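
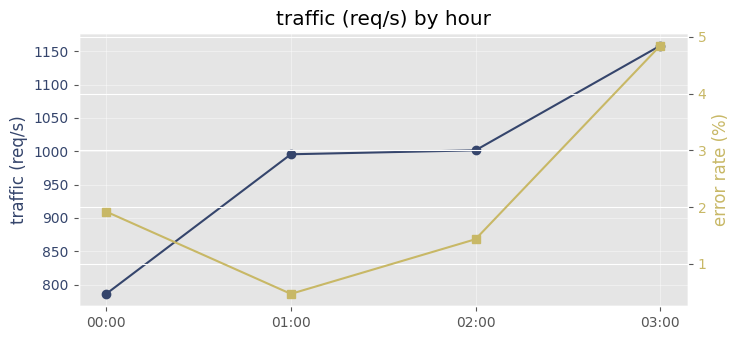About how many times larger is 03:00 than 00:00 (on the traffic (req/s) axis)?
03:00 ≈ 1150, 00:00 ≈ 800; 1150/800 ≈ 1.44.

≈ 1.44×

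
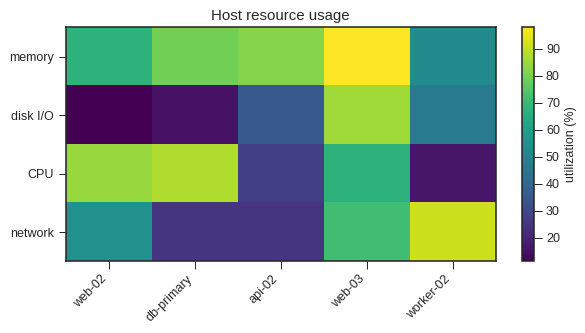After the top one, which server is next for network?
Top 3 for network: worker-02 ≈ 90, web-03 ≈ 70, web-02 ≈ 60.

web-03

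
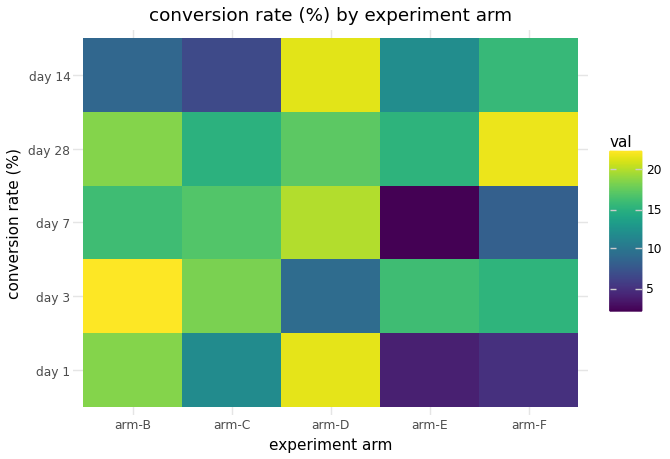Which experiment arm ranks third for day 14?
Top 4 for day 14: arm-D ≈ 22, arm-F ≈ 16, arm-E ≈ 12, arm-B ≈ 8.

arm-E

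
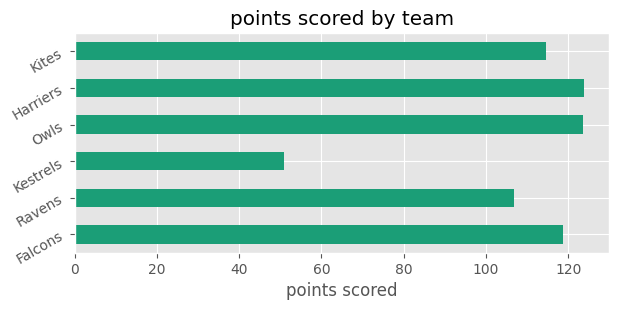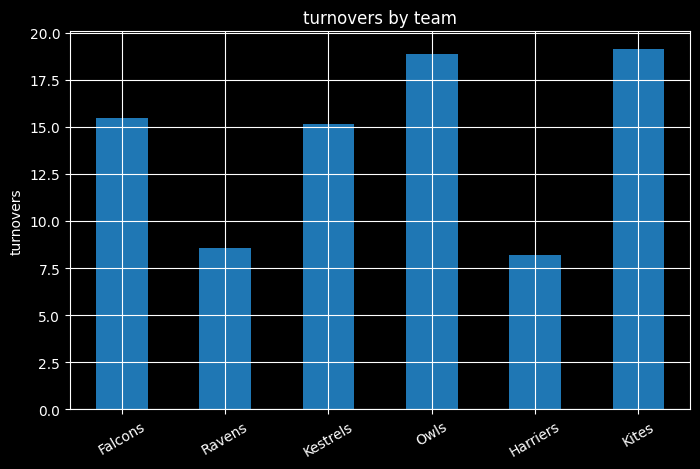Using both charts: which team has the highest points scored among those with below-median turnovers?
Chart 2 median turnovers ≈ 16; below-median teams: Ravens, Kestrels, Harriers. Among those, Harriers has the highest points scored (≈ 120).

Harriers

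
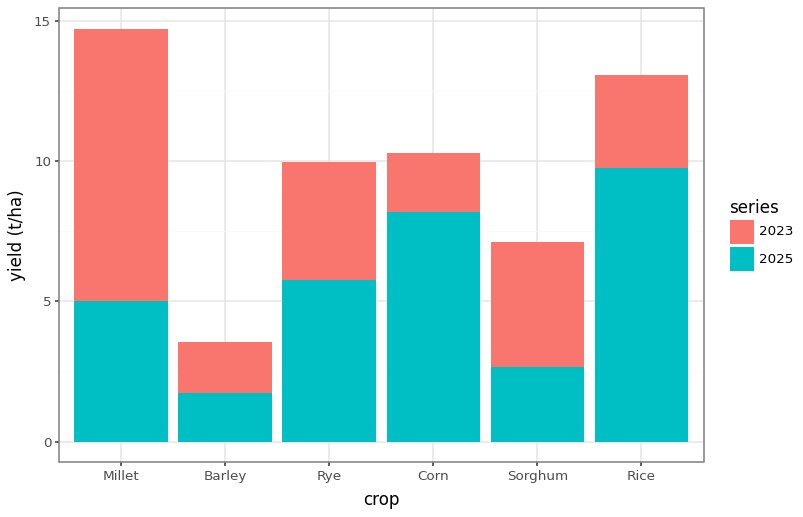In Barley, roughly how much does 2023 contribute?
≈ 2

2023 top ≈ 4, bottom ≈ 2; segment ≈ 2.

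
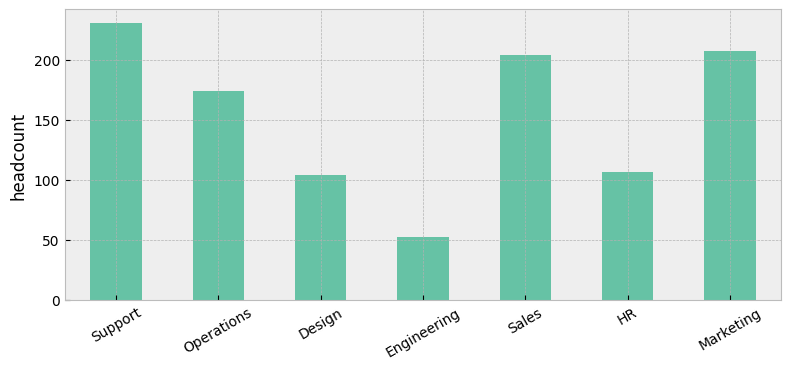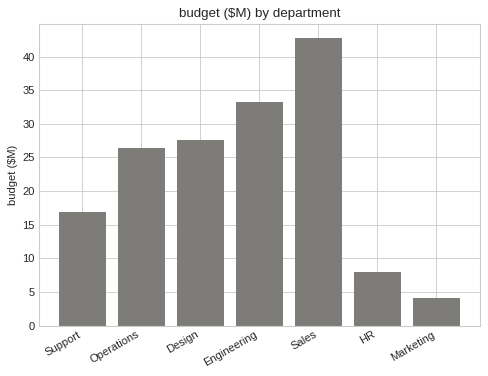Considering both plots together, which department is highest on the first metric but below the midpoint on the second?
Support

Chart 2 median budget ($M) ≈ 25; below-median departments: Support, HR, Marketing. Among those, Support has the highest headcount (≈ 225).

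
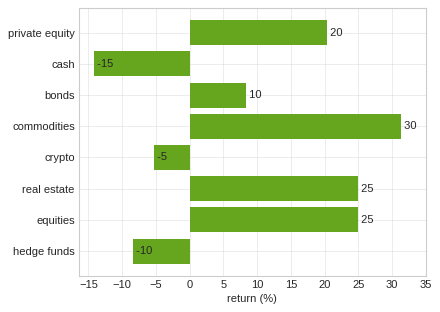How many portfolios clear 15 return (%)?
Above 15: private equity, commodities, real estate, equities.

4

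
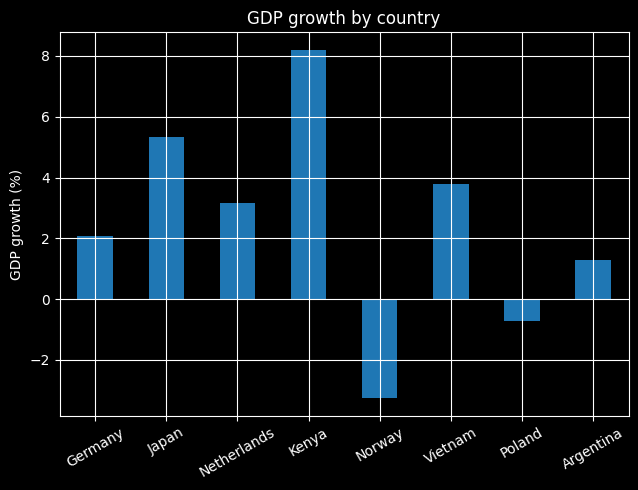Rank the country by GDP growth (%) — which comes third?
Vietnam

Top 4: Kenya ≈ 8, Japan ≈ 5, Vietnam ≈ 4, Netherlands ≈ 3.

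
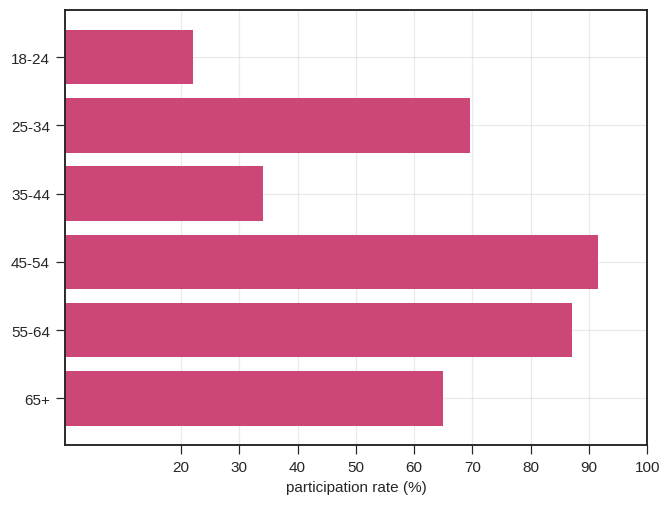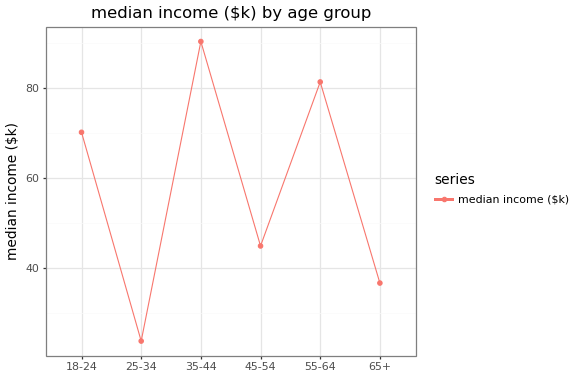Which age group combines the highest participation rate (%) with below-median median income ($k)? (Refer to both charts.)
Chart 2 median median income ($k) ≈ 60; below-median age groups: 25-34, 45-54, 65+. Among those, 45-54 has the highest participation rate (%) (≈ 90).

45-54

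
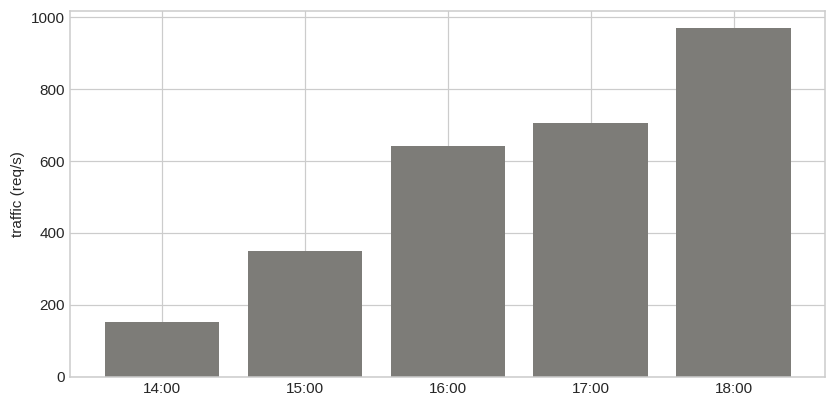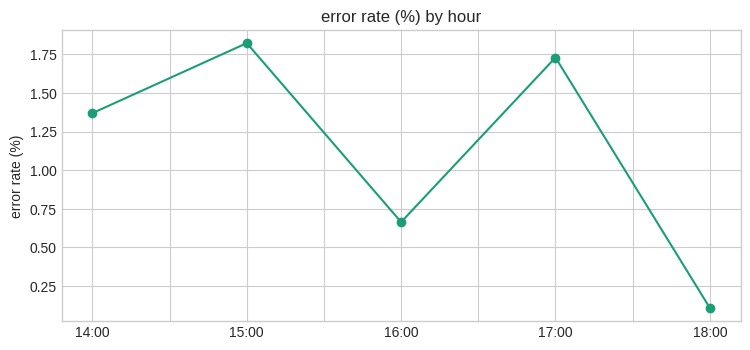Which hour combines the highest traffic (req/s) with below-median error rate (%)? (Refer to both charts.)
18:00

Chart 2 median error rate (%) ≈ 1.4; below-median hours: 16:00, 18:00. Among those, 18:00 has the highest traffic (req/s) (≈ 1000).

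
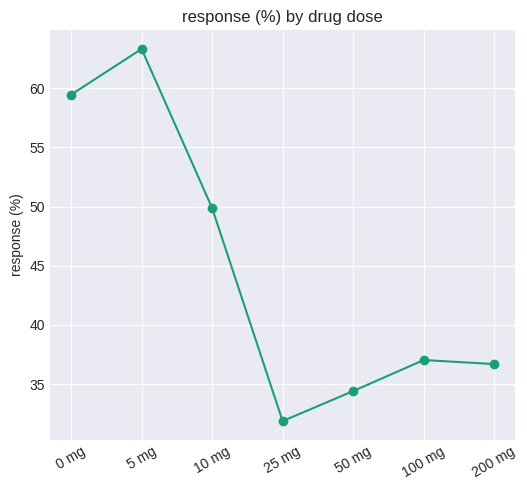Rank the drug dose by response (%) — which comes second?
Top 3: 5 mg ≈ 65, 0 mg ≈ 60, 10 mg ≈ 50.

0 mg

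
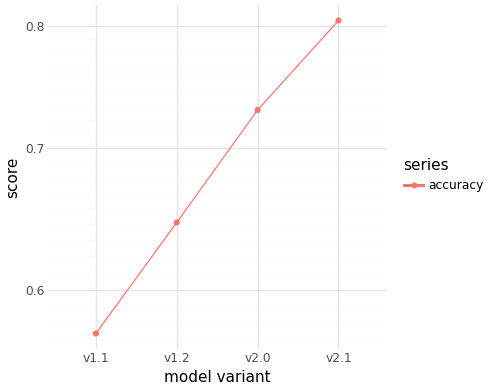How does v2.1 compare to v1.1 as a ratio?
≈ 1.38×

v2.1 ≈ 0.80, v1.1 ≈ 0.58; 0.80/0.58 ≈ 1.38.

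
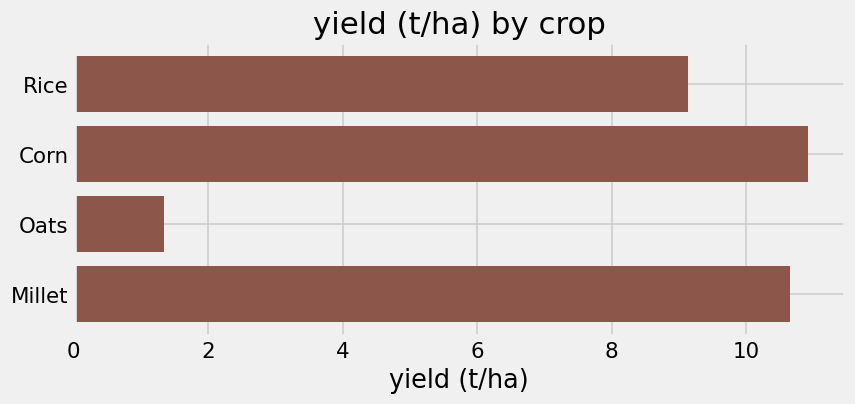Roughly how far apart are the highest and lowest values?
≈ 10

Max Corn ≈ 11, min Oats ≈ 1; range ≈ 10.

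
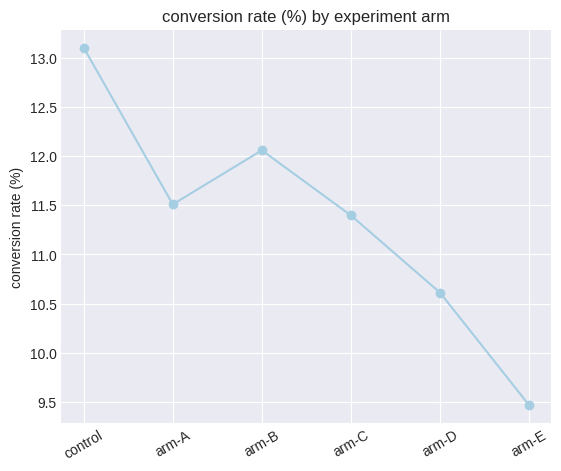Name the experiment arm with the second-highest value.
arm-B

Top 3: control ≈ 13.0, arm-B ≈ 12.0, arm-A ≈ 11.5.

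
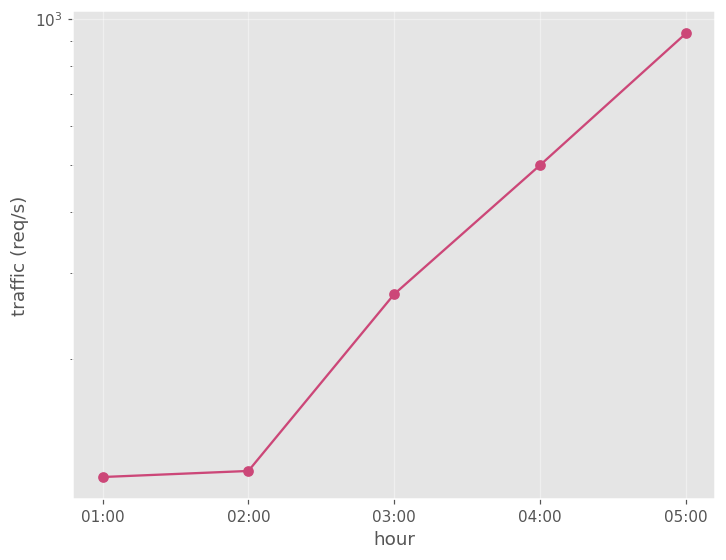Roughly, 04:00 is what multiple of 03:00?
04:00 ≈ 500, 03:00 ≈ 300; 500/300 ≈ 1.67.

≈ 1.67×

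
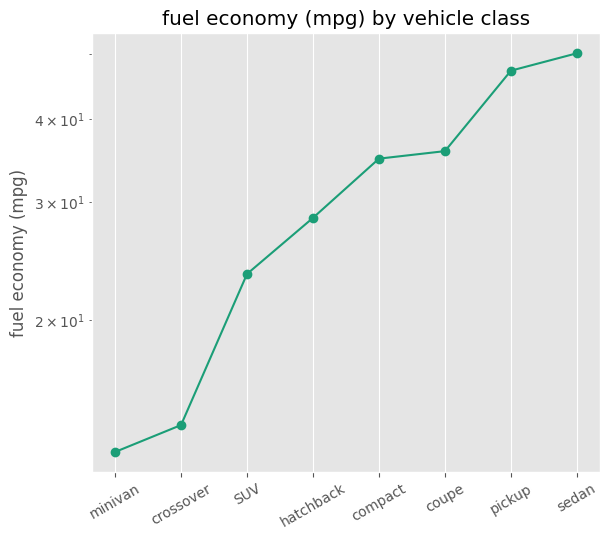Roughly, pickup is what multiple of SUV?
≈ 1.8×

pickup ≈ 45, SUV ≈ 25; 45/25 ≈ 1.8.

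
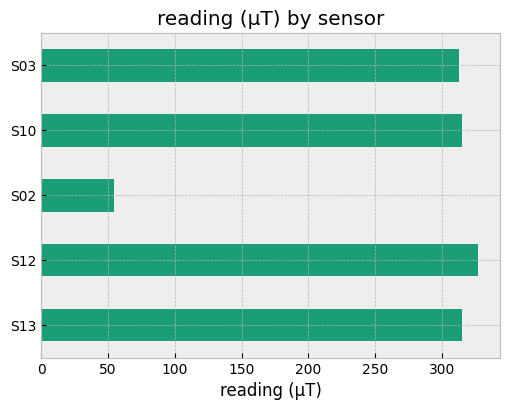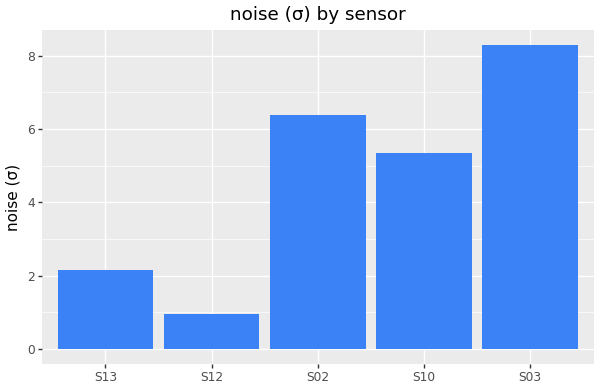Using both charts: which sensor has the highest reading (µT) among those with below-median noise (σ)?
S12

Chart 2 median noise (σ) ≈ 5; below-median sensors: S13, S12. Among those, S12 has the highest reading (µT) (≈ 350).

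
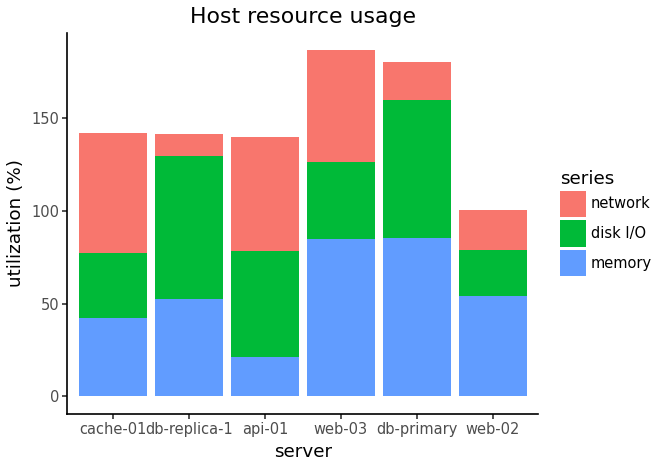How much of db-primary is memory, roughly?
memory top ≈ 80, bottom ≈ 0; segment ≈ 80.

≈ 80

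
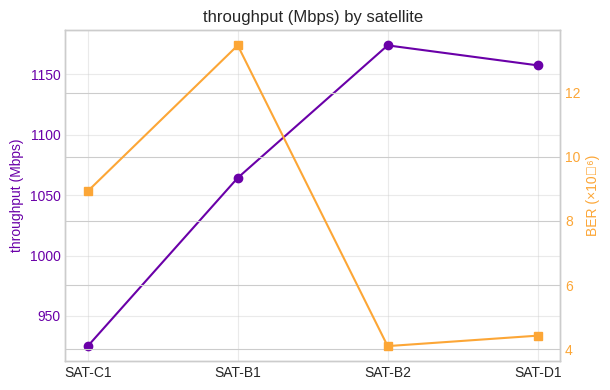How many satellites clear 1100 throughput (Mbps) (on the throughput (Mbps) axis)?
2

Above 1100: SAT-B2, SAT-D1.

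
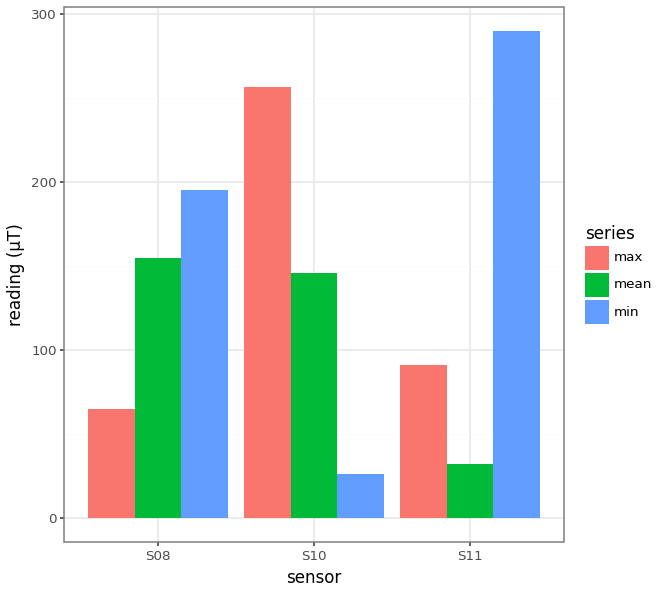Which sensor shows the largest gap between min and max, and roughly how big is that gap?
S10, ≈ 225 µT

S10: min ≈ 25, max ≈ 250 → gap ≈ 225. Next-largest (S11) is only ≈ 200.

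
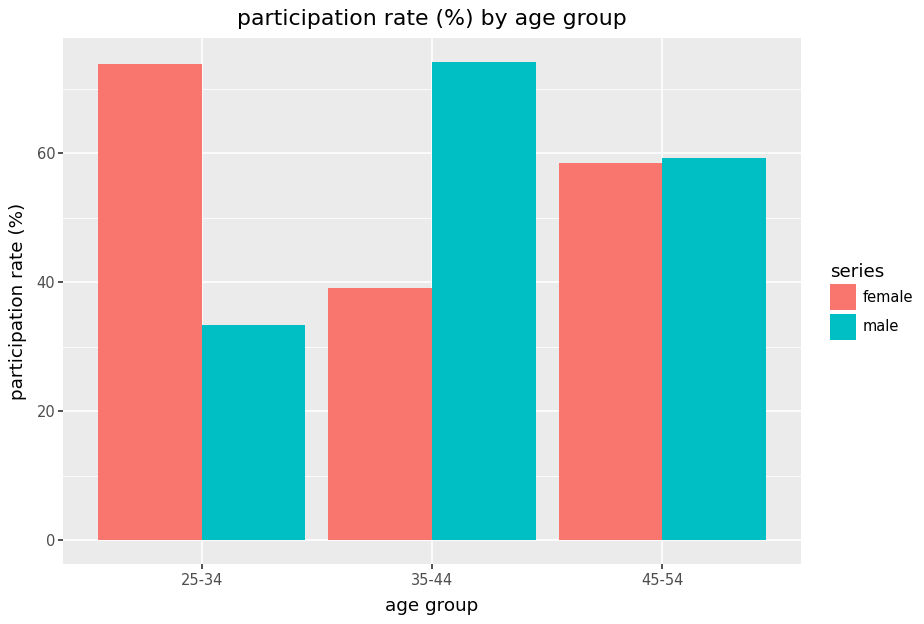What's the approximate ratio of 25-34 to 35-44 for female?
25-34 ≈ 70, 35-44 ≈ 40; 70/40 ≈ 1.75.

≈ 1.75×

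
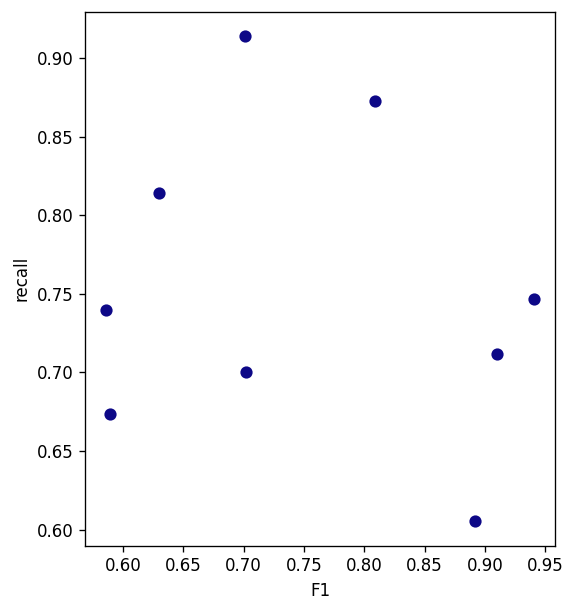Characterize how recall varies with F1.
no clear correlation

Points are roughly uncorrelated; weak (|r| ≈ 0.2).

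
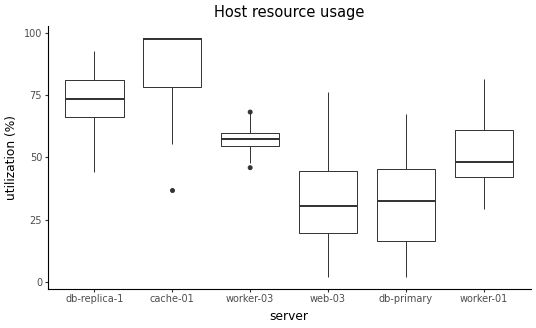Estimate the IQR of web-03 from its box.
≈ 20

Q3 ≈ 40, Q1 ≈ 20; IQR ≈ 20.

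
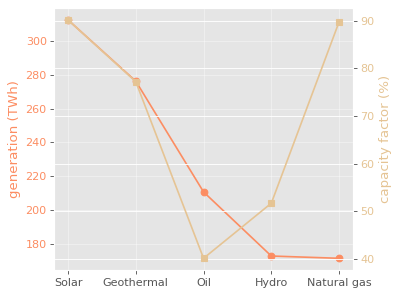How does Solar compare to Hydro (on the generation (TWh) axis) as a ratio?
≈ 1.78×

Solar ≈ 320, Hydro ≈ 180; 320/180 ≈ 1.78.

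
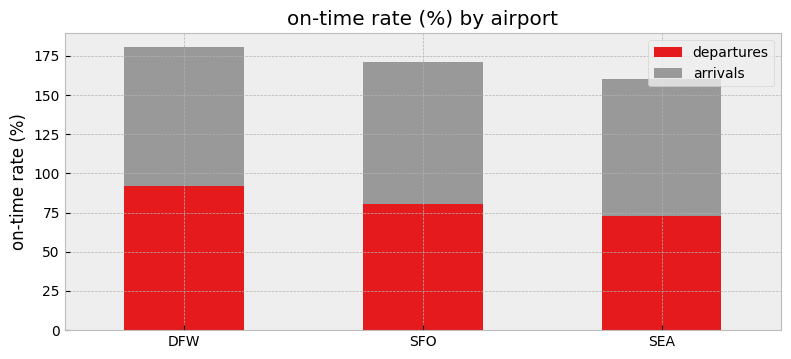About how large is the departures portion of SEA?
≈ 80

departures top ≈ 80, bottom ≈ 0; segment ≈ 80.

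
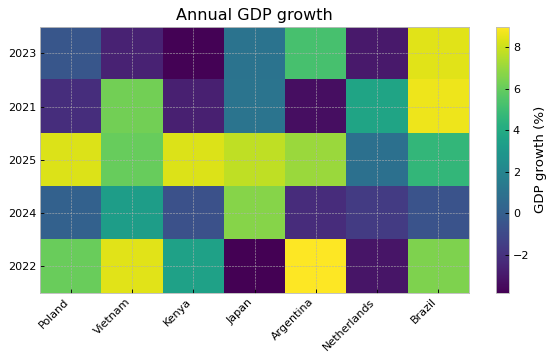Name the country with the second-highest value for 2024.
Vietnam

Top 3 for 2024: Japan ≈ 6, Vietnam ≈ 4, Poland ≈ 0.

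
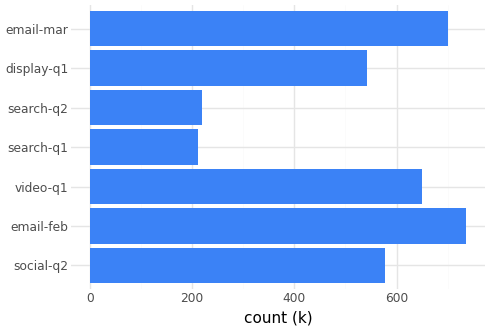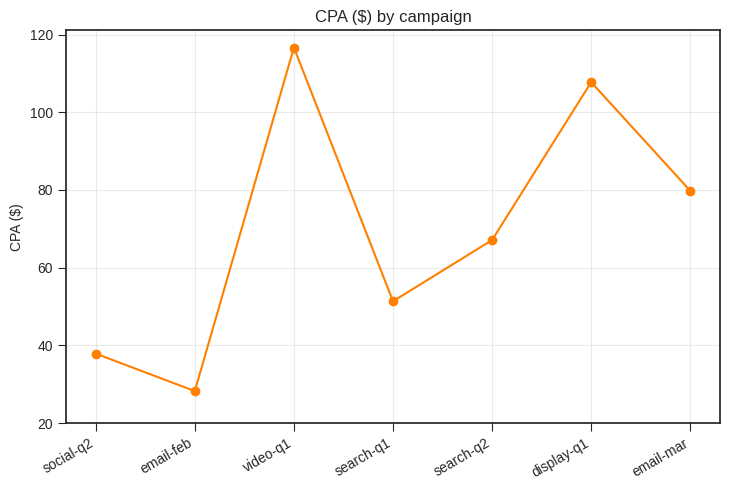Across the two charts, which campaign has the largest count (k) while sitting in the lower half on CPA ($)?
email-feb

Chart 2 median CPA ($) ≈ 60; below-median campaigns: social-q2, email-feb, search-q1. Among those, email-feb has the highest count (k) (≈ 700).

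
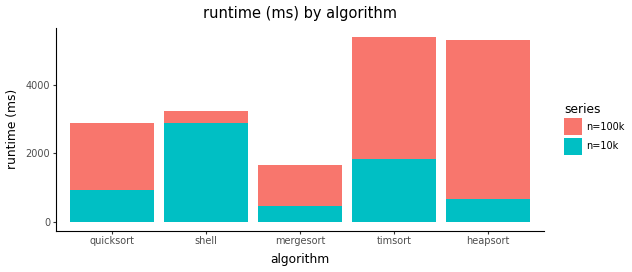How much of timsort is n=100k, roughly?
≈ 3500

n=100k top ≈ 5500, bottom ≈ 2000; segment ≈ 3500.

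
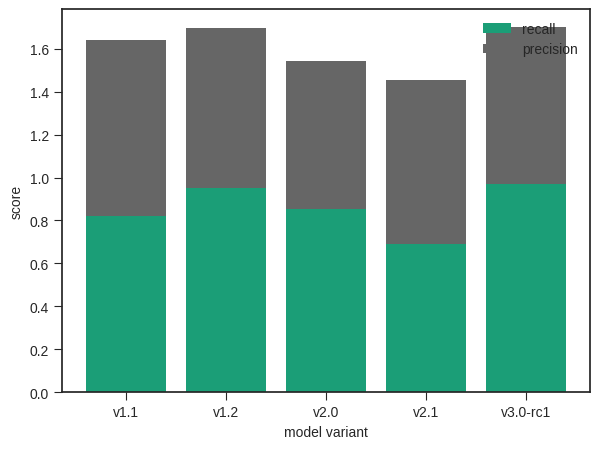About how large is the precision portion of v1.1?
precision top ≈ 1.6, bottom ≈ 0.8; segment ≈ 0.8.

≈ 0.8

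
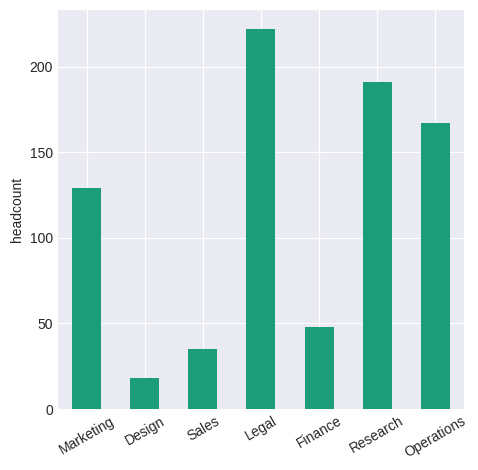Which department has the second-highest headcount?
Top 3: Legal ≈ 220, Research ≈ 200, Operations ≈ 160.

Research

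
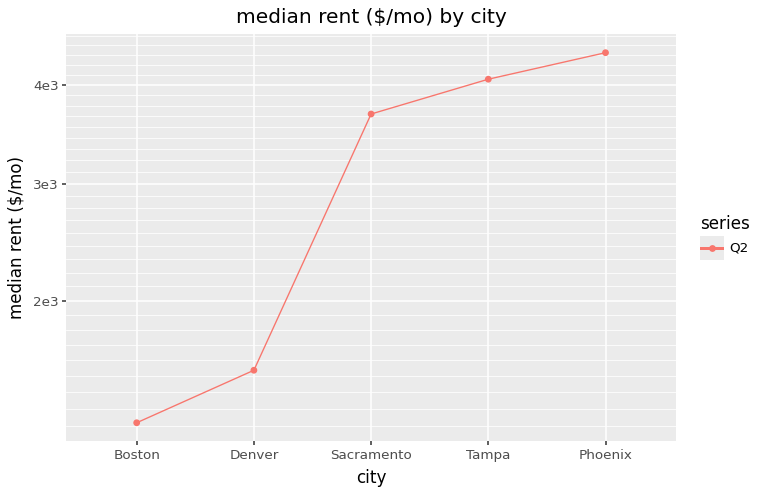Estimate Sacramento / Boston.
Sacramento ≈ 3400, Boston ≈ 2000; 3400/2000 ≈ 1.7.

≈ 1.7×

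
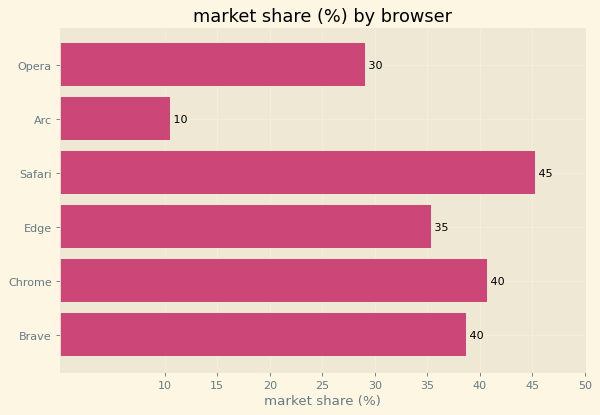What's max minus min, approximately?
Max Safari ≈ 45, min Arc ≈ 10; range ≈ 35.

≈ 35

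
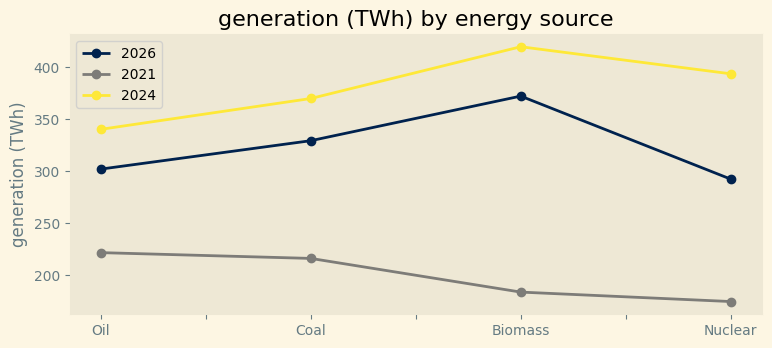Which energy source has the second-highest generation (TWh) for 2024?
Top 3 for 2024: Biomass ≈ 425, Nuclear ≈ 400, Coal ≈ 375.

Nuclear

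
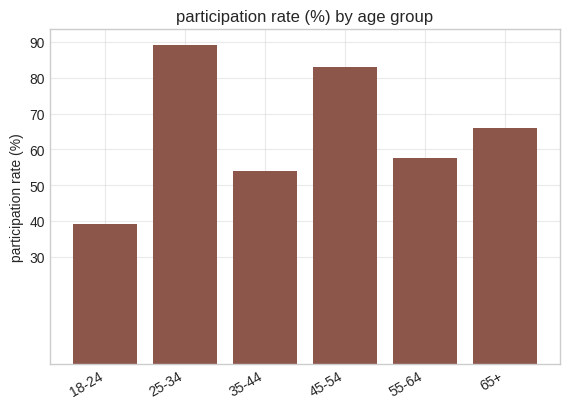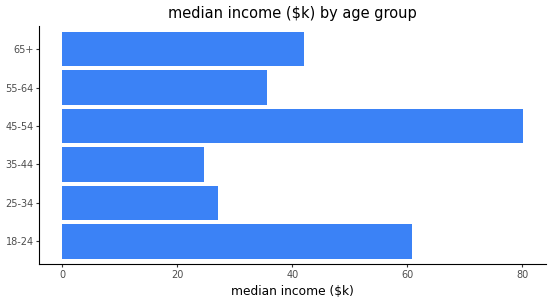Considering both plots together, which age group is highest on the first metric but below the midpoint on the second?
Chart 2 median median income ($k) ≈ 40; below-median age groups: 25-34, 35-44, 55-64. Among those, 25-34 has the highest participation rate (%) (≈ 90).

25-34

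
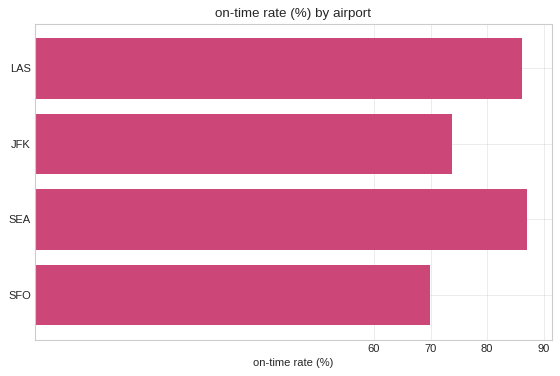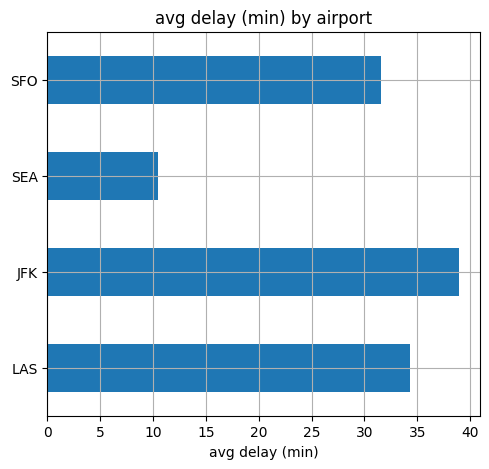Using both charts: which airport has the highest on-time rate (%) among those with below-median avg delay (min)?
Chart 2 median avg delay (min) ≈ 35; below-median airports: SEA, SFO. Among those, SEA has the highest on-time rate (%) (≈ 90).

SEA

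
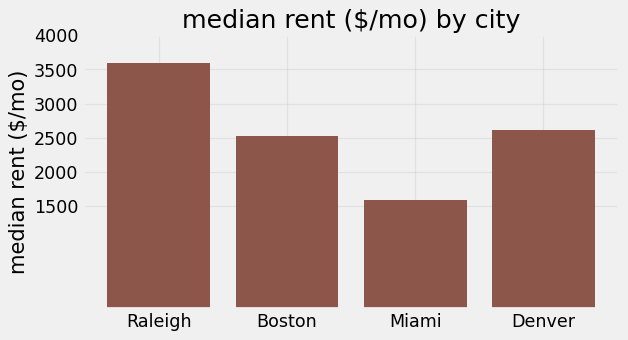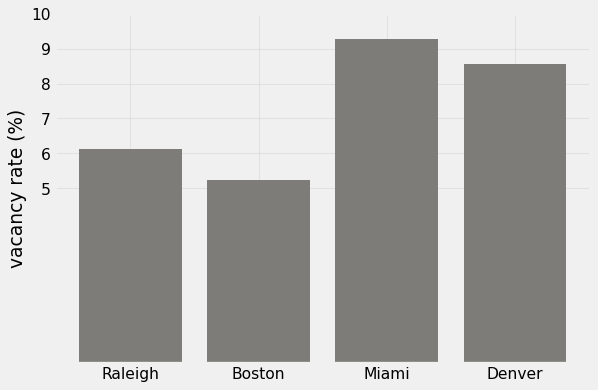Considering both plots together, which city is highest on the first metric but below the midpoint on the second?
Raleigh

Chart 2 median vacancy rate (%) ≈ 7; below-median cities: Raleigh, Boston. Among those, Raleigh has the highest median rent ($/mo) (≈ 3500).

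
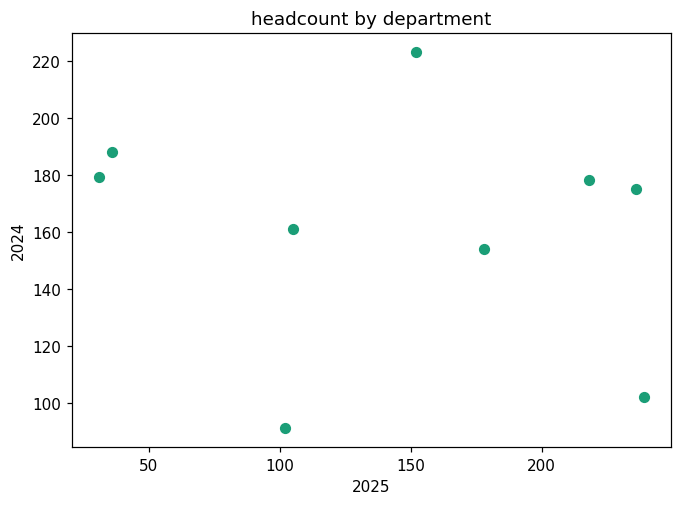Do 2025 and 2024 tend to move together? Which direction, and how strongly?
no clear correlation

Points are roughly uncorrelated; weak (|r| ≈ 0.2).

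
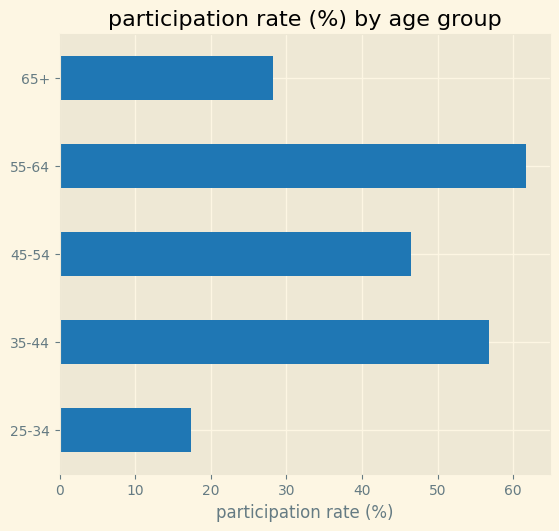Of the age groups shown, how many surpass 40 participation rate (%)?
3

Above 40: 35-44, 45-54, 55-64.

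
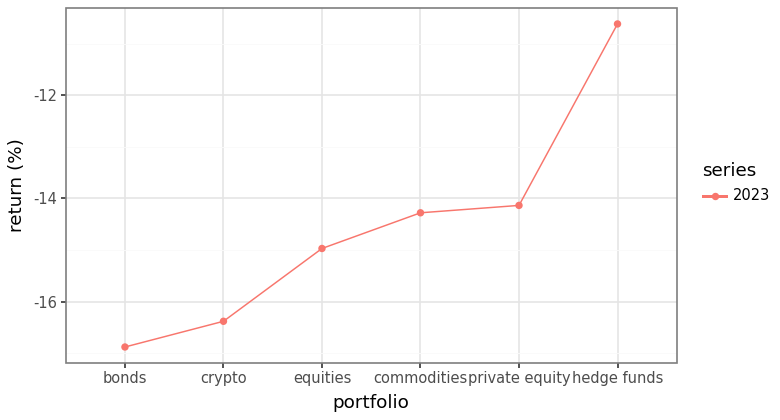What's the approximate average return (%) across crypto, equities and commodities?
(-16 + -15 + -14) / 3 ≈ -15.

≈ -15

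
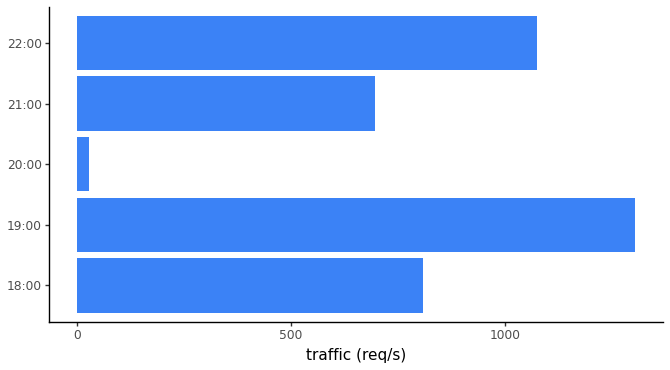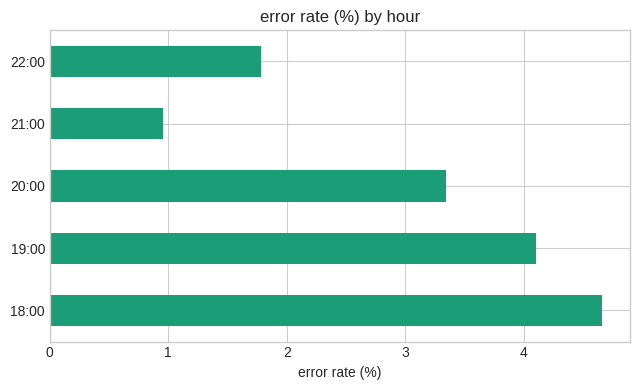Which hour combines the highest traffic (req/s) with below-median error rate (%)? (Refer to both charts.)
Chart 2 median error rate (%) ≈ 3.5; below-median hours: 21:00, 22:00. Among those, 22:00 has the highest traffic (req/s) (≈ 1000).

22:00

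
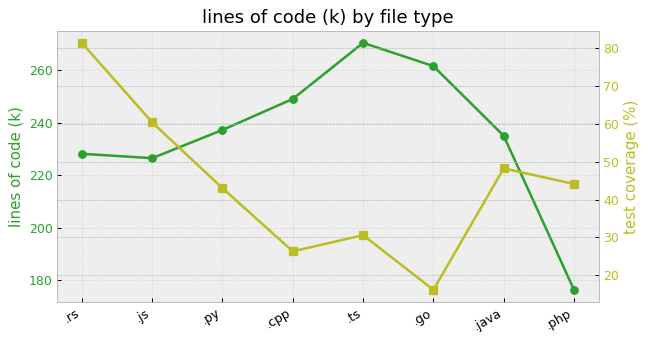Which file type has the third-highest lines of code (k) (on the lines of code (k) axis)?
.cpp

Top 4 (on the lines of code (k) axis): .ts ≈ 270, .go ≈ 260, .cpp ≈ 250, .py ≈ 240.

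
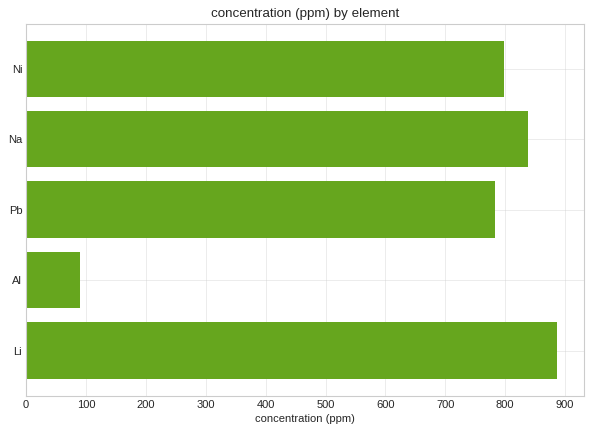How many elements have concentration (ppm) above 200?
4

Above 200: Ni, Na, Pb, Li.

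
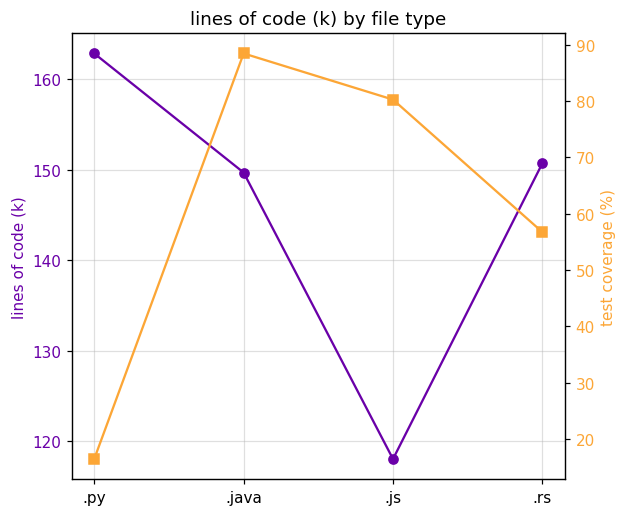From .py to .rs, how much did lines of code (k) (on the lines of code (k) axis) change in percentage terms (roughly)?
≈ -9.1%

.py ≈ 165, .rs ≈ 150; (150 − 165) / 165 ≈ -9.1%.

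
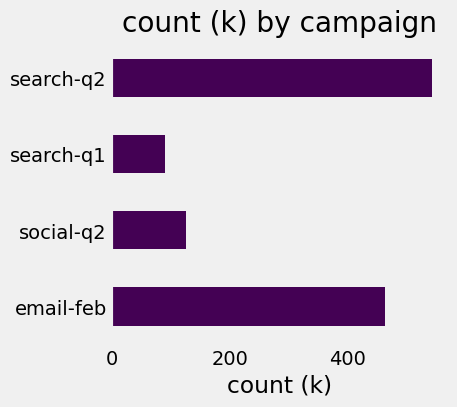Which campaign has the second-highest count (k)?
email-feb

Top 3: search-q2 ≈ 550, email-feb ≈ 450, social-q2 ≈ 150.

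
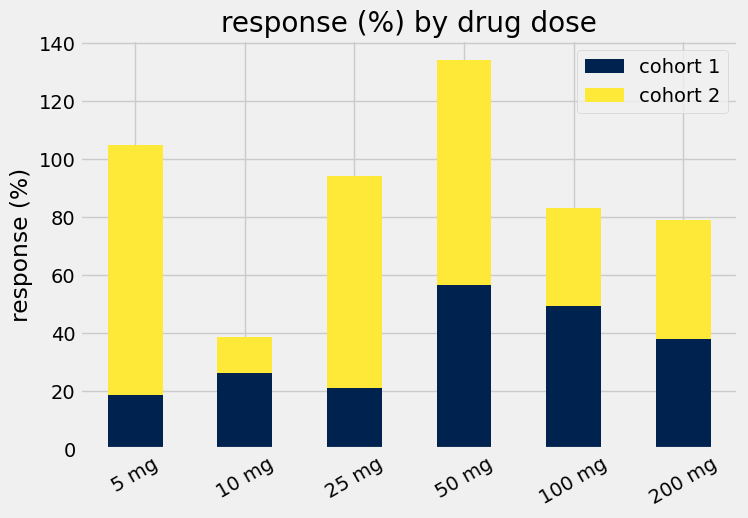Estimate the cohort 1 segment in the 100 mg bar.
cohort 1 top ≈ 40, bottom ≈ 0; segment ≈ 40.

≈ 40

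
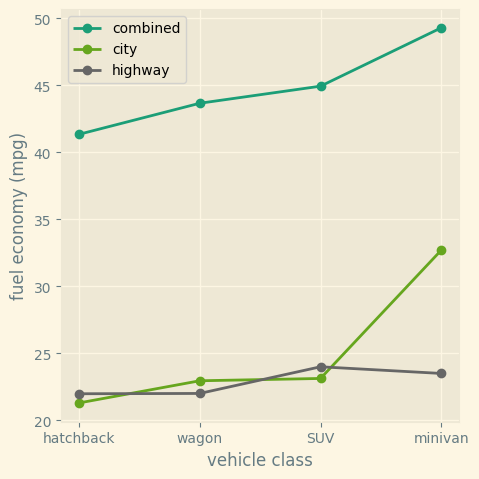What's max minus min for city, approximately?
Max minivan ≈ 35, min hatchback ≈ 20; range ≈ 15.

≈ 15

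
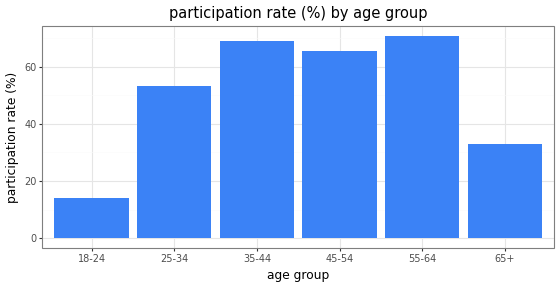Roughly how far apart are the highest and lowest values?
≈ 60

Max 55-64 ≈ 70, min 18-24 ≈ 10; range ≈ 60.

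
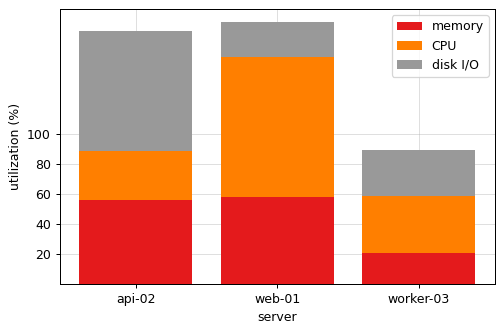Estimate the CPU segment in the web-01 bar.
CPU top ≈ 160, bottom ≈ 60; segment ≈ 100.

≈ 100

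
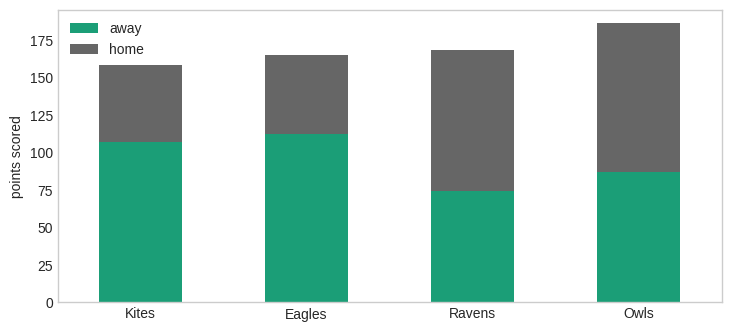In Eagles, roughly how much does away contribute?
≈ 120

away top ≈ 120, bottom ≈ 0; segment ≈ 120.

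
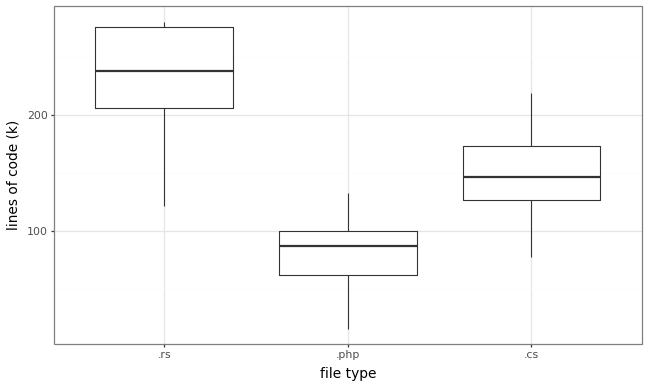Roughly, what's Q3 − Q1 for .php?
≈ 40

Q3 ≈ 100, Q1 ≈ 60; IQR ≈ 40.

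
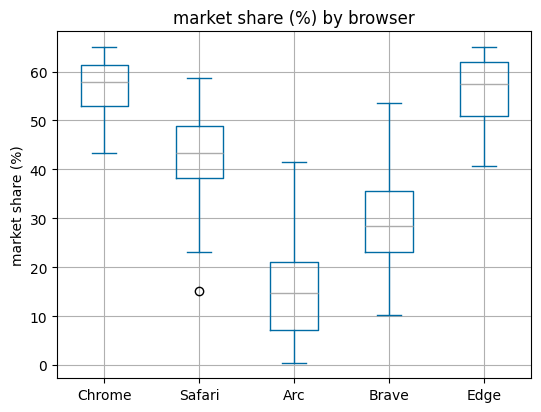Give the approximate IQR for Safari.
≈ 10

Q3 ≈ 50, Q1 ≈ 40; IQR ≈ 10.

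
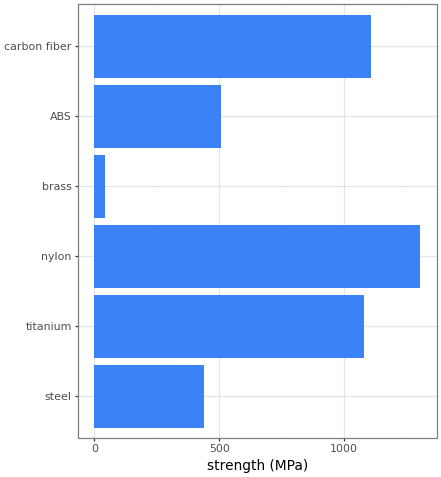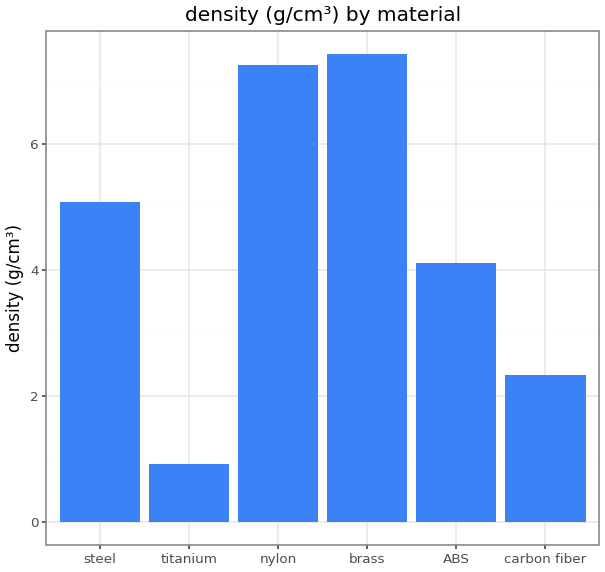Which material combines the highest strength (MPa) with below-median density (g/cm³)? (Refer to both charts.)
carbon fiber

Chart 2 median density (g/cm³) ≈ 5; below-median materials: titanium, ABS, carbon fiber. Among those, carbon fiber has the highest strength (MPa) (≈ 1200).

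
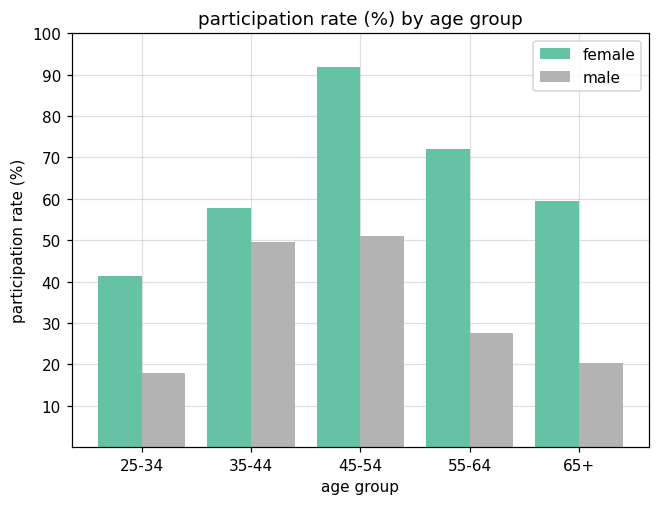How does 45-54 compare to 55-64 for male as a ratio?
≈ 1.67×

45-54 ≈ 50, 55-64 ≈ 30; 50/30 ≈ 1.67.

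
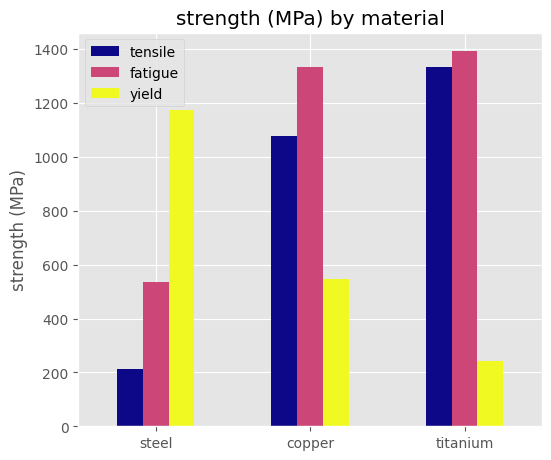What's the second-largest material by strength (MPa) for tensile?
copper

Top 3 for tensile: titanium ≈ 1400, copper ≈ 1000, steel ≈ 200.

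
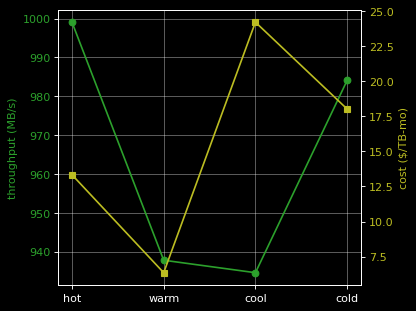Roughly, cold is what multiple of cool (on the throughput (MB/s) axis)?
≈ 1.05×

cold ≈ 980, cool ≈ 930; 980/930 ≈ 1.05.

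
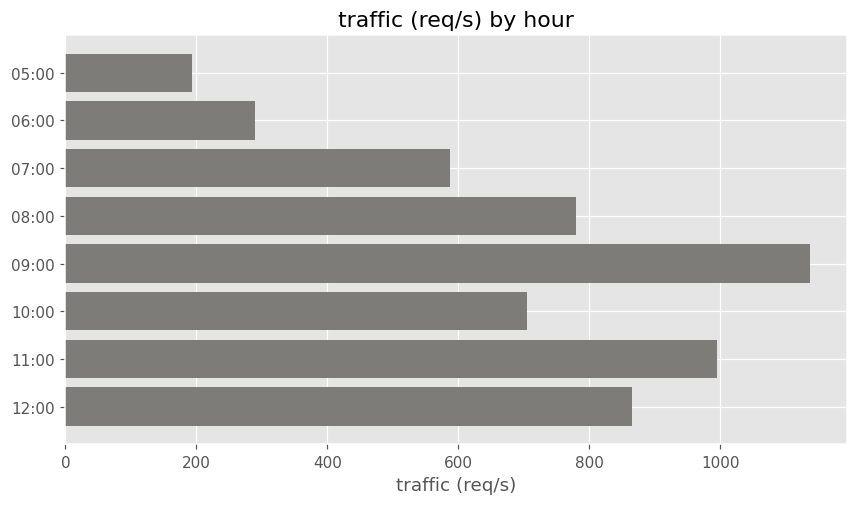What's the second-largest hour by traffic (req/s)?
Top 3: 09:00 ≈ 1100, 11:00 ≈ 1000, 12:00 ≈ 900.

11:00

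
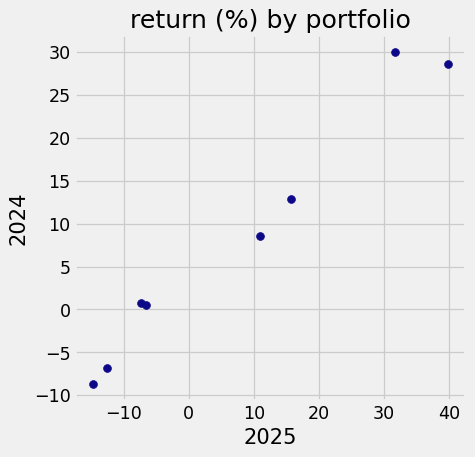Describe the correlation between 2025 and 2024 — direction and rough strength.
positive, strong

Points are positively correlated; strong (|r| ≈ 1.0).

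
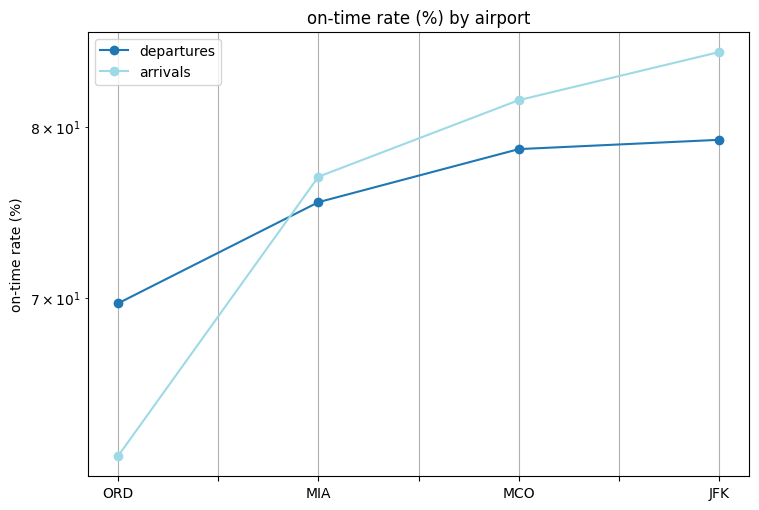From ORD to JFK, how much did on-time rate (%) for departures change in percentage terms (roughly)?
ORD ≈ 70, JFK ≈ 80; (80 − 70) / 70 ≈ +14.3%.

≈ +14.3%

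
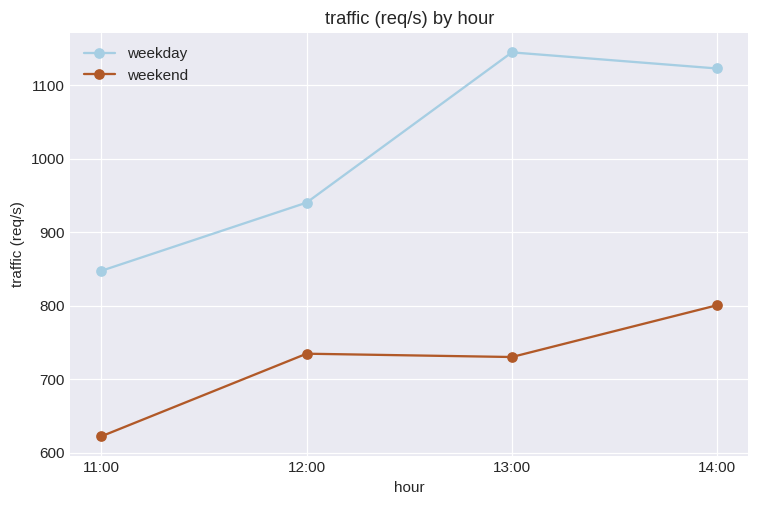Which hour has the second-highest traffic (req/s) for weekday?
14:00

Top 3 for weekday: 13:00 ≈ 1150, 14:00 ≈ 1100, 12:00 ≈ 950.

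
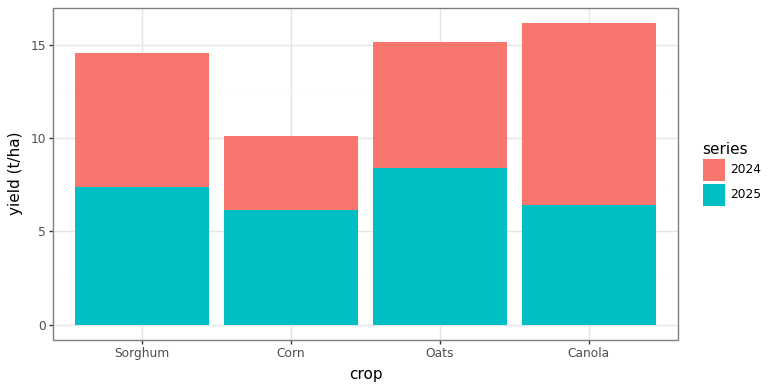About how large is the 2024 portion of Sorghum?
≈ 6

2024 top ≈ 14, bottom ≈ 8; segment ≈ 6.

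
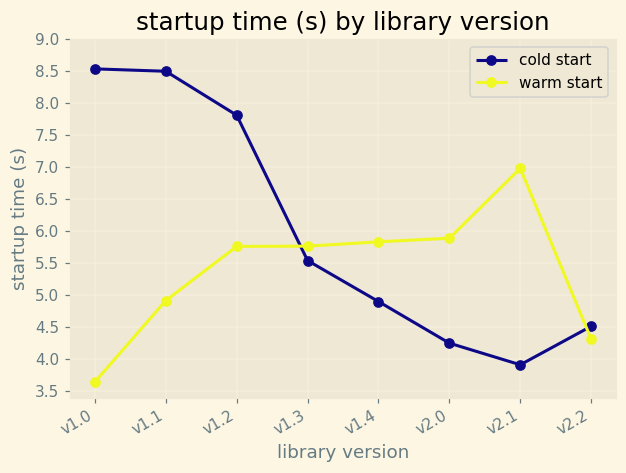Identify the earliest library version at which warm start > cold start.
v1.3

v1.2: warm start ≈ 6.0 vs cold start ≈ 8.0 (not yet); v1.3: warm start ≈ 6.0 vs cold start ≈ 5.5 (first crossover).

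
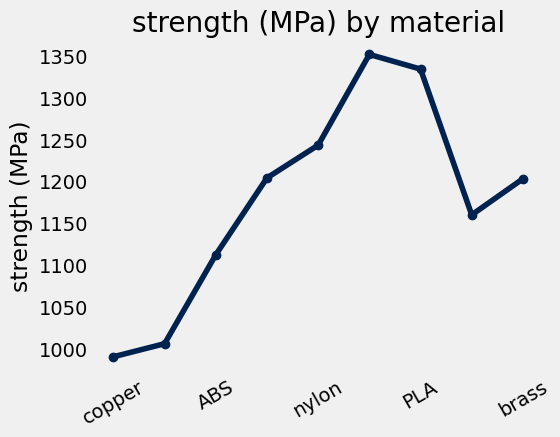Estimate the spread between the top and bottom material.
Max PEEK ≈ 1350, min copper ≈ 1000; range ≈ 350.

≈ 350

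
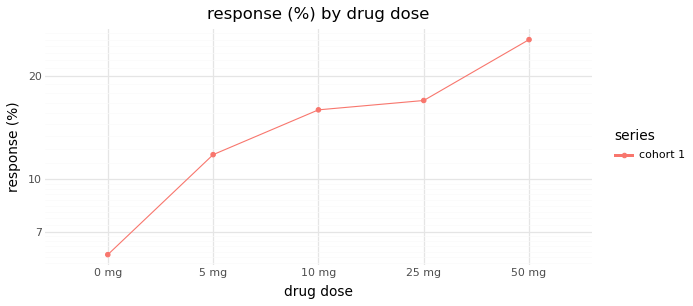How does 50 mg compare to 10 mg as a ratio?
≈ 1.62×

50 mg ≈ 26, 10 mg ≈ 16; 26/16 ≈ 1.62.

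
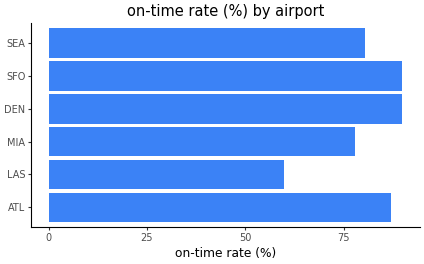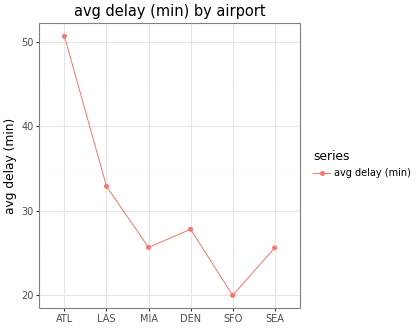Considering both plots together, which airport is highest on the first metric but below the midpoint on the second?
SFO

Chart 2 median avg delay (min) ≈ 25; below-median airports: MIA, SFO, SEA. Among those, SFO has the highest on-time rate (%) (≈ 90).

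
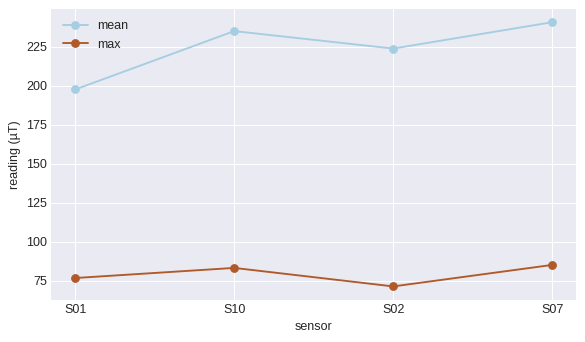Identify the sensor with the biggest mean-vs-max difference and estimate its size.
S07: mean ≈ 240, max ≈ 80 → gap ≈ 160. Next-largest (S02) is only ≈ 140.

S07, ≈ 160 µT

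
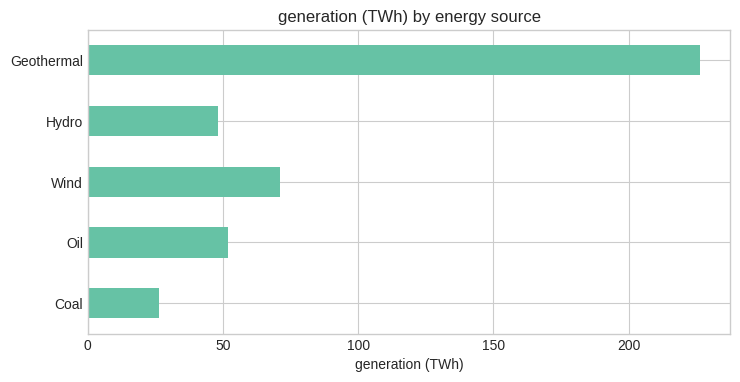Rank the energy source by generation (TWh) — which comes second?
Wind

Top 3: Geothermal ≈ 220, Wind ≈ 80, Oil ≈ 60.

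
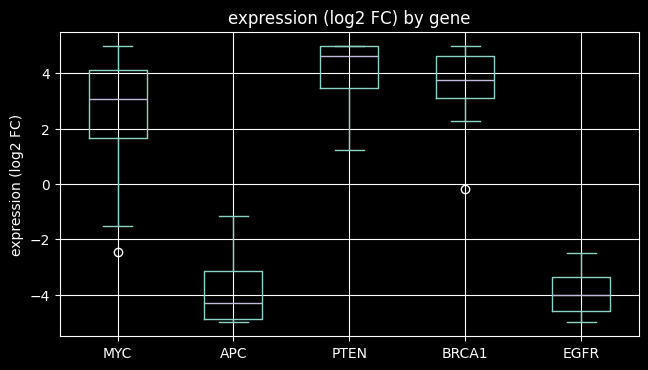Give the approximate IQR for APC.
≈ 2

Q3 ≈ -3, Q1 ≈ -5; IQR ≈ 2.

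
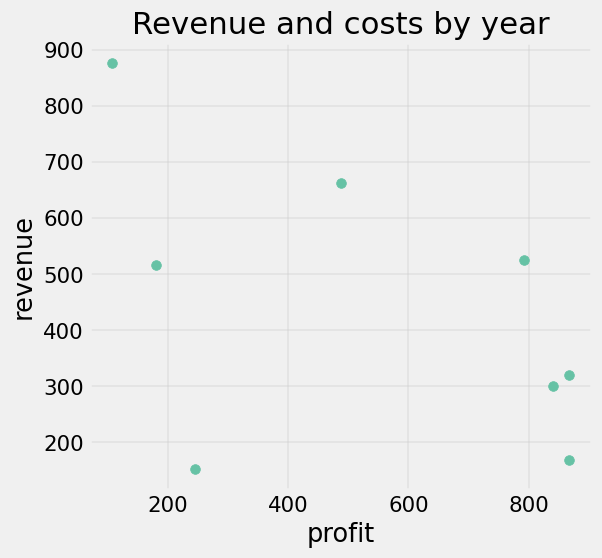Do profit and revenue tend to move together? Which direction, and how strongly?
Points are negatively correlated; moderate (|r| ≈ 0.5).

negative, moderate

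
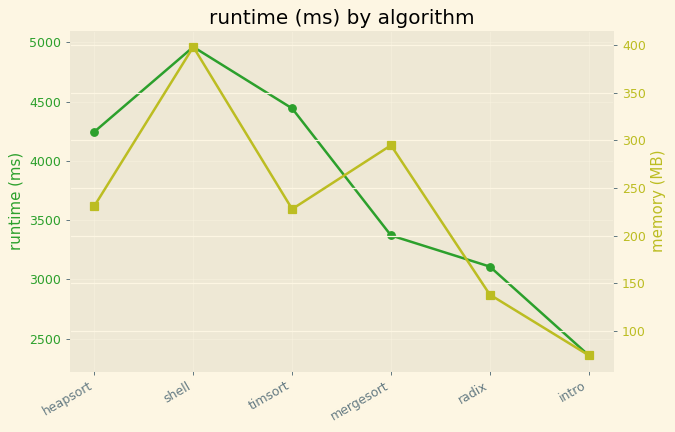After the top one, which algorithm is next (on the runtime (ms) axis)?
timsort

Top 3 (on the runtime (ms) axis): shell ≈ 5000, timsort ≈ 4500, heapsort ≈ 4000.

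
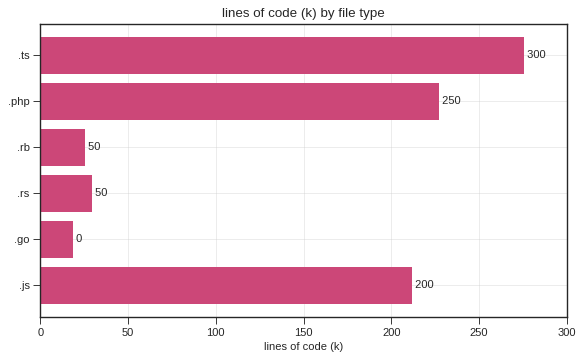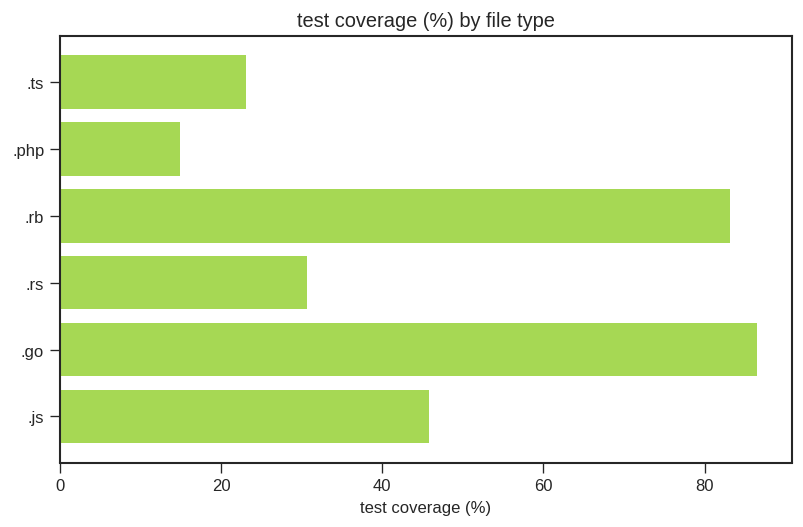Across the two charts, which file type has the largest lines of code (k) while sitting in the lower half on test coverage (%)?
.ts

Chart 2 median test coverage (%) ≈ 40; below-median file types: .ts, .php, .rs. Among those, .ts has the highest lines of code (k) (≈ 300).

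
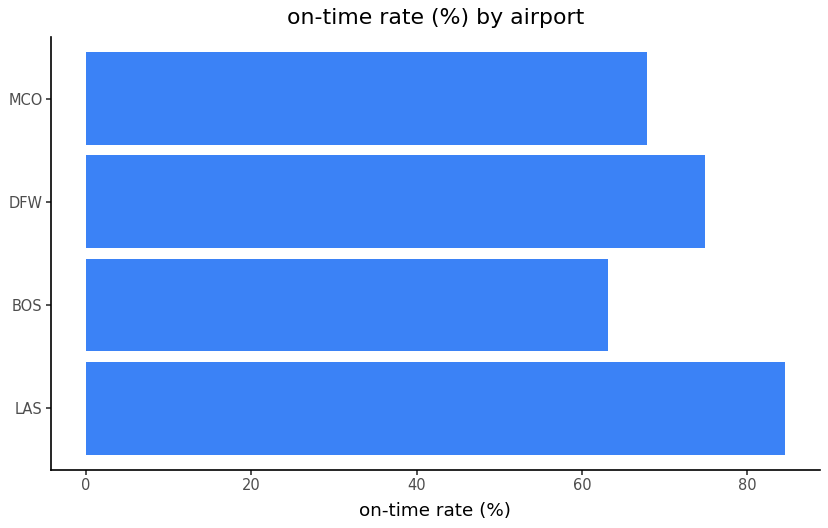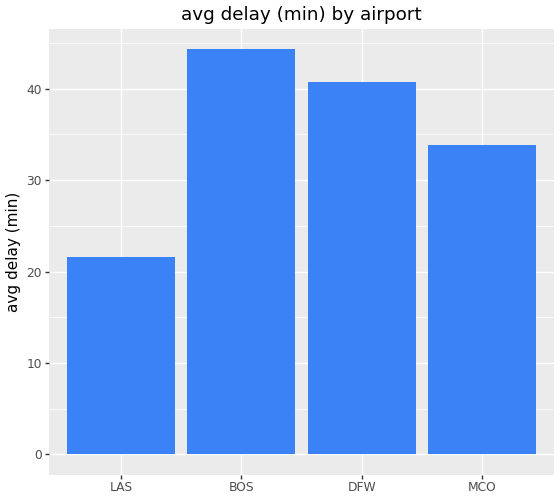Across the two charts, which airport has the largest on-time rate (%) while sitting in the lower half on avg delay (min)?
Chart 2 median avg delay (min) ≈ 35; below-median airports: LAS, MCO. Among those, LAS has the highest on-time rate (%) (≈ 80).

LAS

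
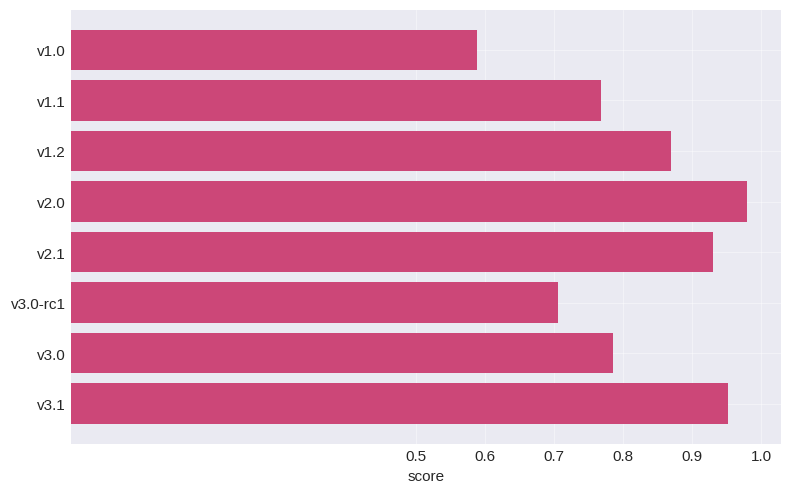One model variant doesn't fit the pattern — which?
v1.0

v1.0 ≈ 0.6; the rest sit between ≈ 0.7 and ≈ 1.0.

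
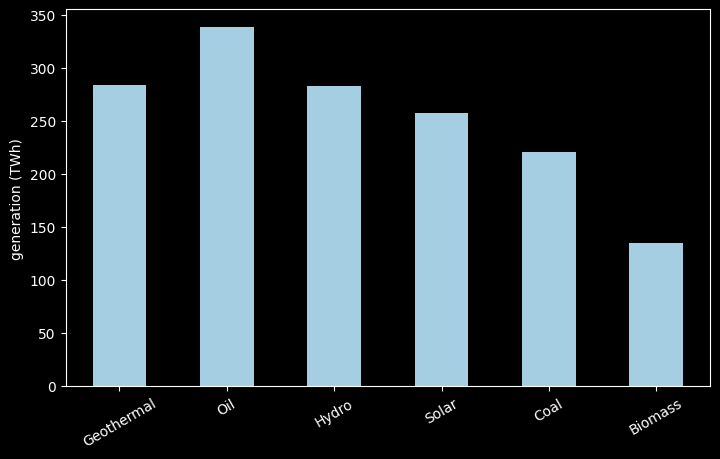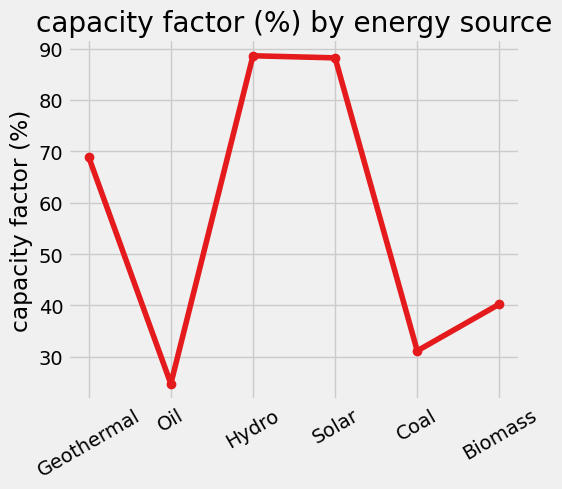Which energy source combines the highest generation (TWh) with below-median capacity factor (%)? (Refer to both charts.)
Oil

Chart 2 median capacity factor (%) ≈ 50; below-median energy sources: Oil, Coal, Biomass. Among those, Oil has the highest generation (TWh) (≈ 350).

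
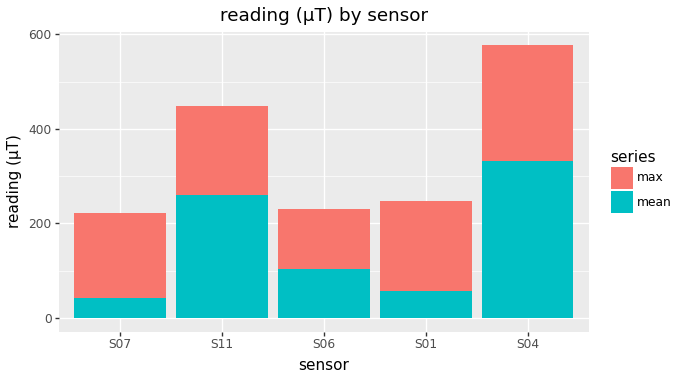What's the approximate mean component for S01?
≈ 50

mean top ≈ 50, bottom ≈ 0; segment ≈ 50.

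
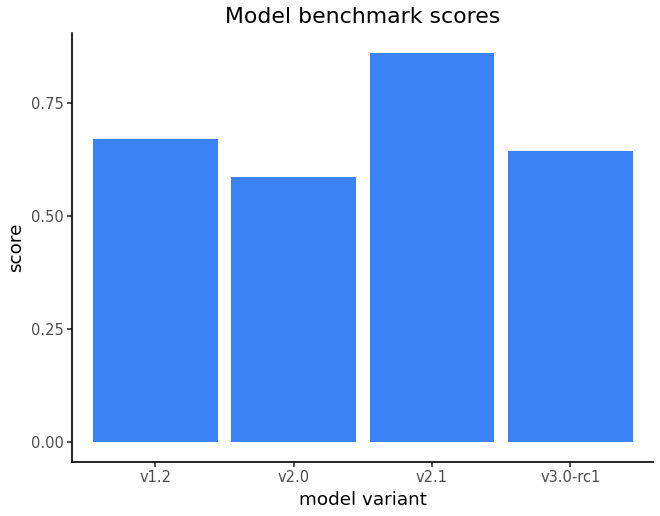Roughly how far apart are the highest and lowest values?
≈ 0.3

Max v2.1 ≈ 0.9, min v2.0 ≈ 0.6; range ≈ 0.3.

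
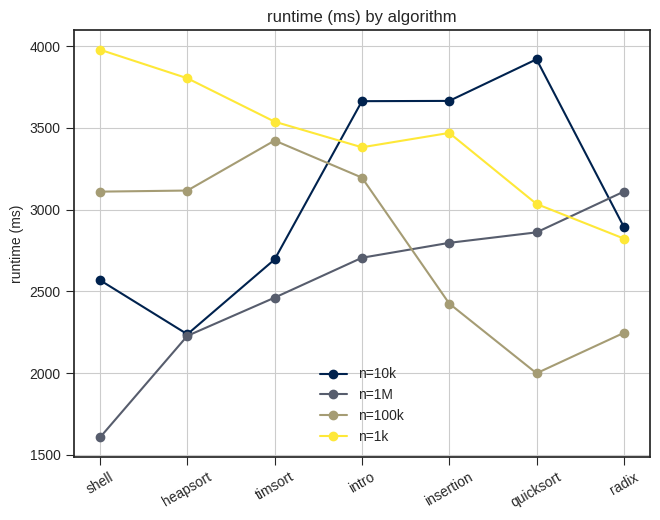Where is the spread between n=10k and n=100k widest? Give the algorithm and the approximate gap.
quicksort: n=10k ≈ 4000, n=100k ≈ 2000 → gap ≈ 2000. Next-largest (insertion) is only ≈ 1200.

quicksort, ≈ 2000 ms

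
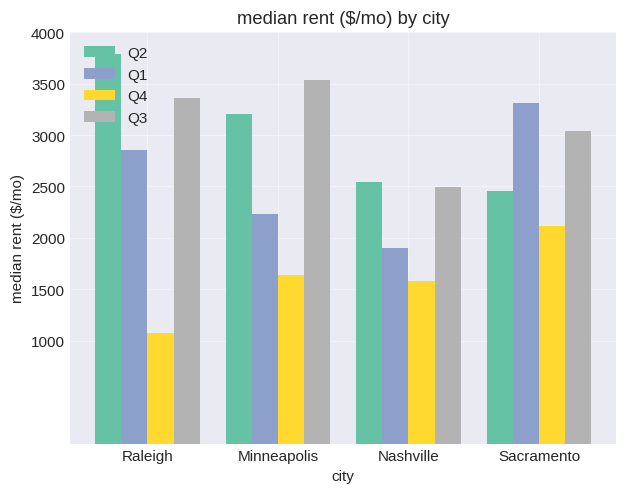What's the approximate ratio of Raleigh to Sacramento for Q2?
Raleigh ≈ 4000, Sacramento ≈ 2500; 4000/2500 ≈ 1.6.

≈ 1.6×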